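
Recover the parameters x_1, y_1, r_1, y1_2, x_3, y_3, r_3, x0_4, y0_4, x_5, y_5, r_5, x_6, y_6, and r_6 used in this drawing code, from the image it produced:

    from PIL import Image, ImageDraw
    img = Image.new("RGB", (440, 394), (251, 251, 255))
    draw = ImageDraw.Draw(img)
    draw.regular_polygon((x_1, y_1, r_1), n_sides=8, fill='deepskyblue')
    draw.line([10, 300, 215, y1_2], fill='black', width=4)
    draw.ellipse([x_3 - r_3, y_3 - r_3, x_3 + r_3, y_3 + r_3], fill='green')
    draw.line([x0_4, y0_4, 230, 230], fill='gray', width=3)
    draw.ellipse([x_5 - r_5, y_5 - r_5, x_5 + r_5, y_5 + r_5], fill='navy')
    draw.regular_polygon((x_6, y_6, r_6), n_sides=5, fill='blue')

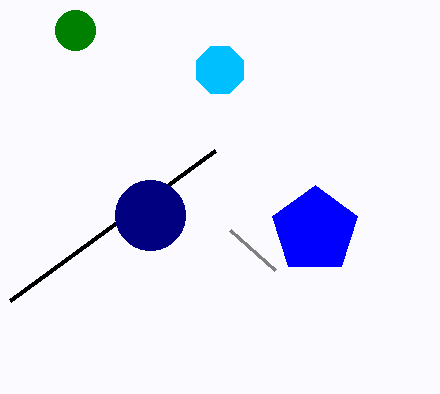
x_1 = 220
y_1 = 70
r_1 = 25
y1_2 = 150
x_3 = 75
y_3 = 30
r_3 = 20
x0_4 = 275
y0_4 = 270
x_5 = 150
y_5 = 215
r_5 = 35
x_6 = 315
y_6 = 230
r_6 = 45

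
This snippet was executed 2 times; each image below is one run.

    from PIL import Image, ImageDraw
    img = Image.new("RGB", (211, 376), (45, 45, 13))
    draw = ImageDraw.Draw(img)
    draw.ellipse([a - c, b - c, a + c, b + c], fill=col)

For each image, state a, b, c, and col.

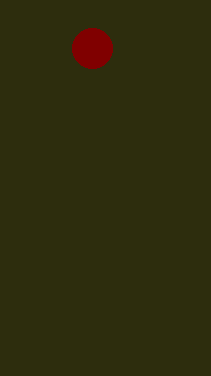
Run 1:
a = 92; b = 48; c = 20; col = 'maroon'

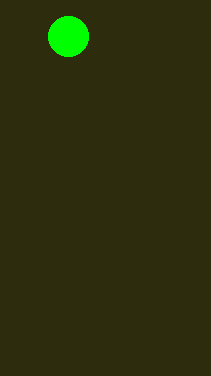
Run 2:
a = 68
b = 36
c = 20
col = 'lime'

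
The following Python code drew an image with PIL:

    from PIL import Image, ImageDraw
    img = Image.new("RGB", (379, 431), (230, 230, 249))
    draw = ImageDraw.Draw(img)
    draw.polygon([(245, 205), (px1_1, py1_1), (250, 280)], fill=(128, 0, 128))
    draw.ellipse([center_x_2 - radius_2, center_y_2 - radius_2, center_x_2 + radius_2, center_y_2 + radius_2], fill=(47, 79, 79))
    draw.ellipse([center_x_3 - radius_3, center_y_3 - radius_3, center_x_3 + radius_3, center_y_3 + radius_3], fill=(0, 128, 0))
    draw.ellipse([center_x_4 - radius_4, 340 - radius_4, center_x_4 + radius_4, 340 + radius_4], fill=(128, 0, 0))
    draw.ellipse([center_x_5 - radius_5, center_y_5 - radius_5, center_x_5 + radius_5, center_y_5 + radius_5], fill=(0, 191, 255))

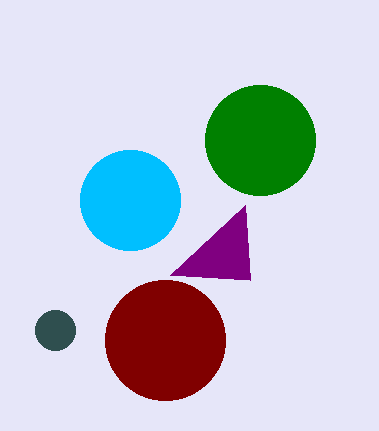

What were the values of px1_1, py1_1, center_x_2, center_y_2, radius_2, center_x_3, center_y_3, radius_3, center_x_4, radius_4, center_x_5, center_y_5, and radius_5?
px1_1 = 170
py1_1 = 275
center_x_2 = 55
center_y_2 = 330
radius_2 = 20
center_x_3 = 260
center_y_3 = 140
radius_3 = 55
center_x_4 = 165
radius_4 = 60
center_x_5 = 130
center_y_5 = 200
radius_5 = 50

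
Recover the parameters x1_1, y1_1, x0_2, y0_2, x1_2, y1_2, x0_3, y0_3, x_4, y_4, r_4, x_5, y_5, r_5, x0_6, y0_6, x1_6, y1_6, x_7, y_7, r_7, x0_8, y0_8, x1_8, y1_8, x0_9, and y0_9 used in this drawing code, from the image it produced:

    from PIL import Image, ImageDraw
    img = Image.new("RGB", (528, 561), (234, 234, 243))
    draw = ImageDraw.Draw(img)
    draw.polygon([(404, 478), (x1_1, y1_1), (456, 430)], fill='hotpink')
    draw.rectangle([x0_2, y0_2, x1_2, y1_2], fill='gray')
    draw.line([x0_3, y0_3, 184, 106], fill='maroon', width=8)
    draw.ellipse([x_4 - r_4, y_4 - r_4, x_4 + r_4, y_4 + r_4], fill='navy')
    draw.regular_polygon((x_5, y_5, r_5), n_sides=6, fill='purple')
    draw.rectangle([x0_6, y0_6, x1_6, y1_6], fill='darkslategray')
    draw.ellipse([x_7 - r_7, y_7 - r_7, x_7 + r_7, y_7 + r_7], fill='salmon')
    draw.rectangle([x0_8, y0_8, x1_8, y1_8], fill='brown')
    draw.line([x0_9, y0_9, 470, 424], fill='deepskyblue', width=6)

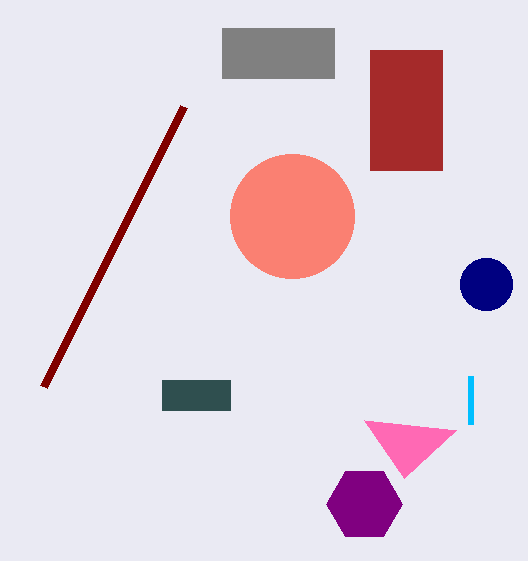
x1_1 = 364; y1_1 = 420; x0_2 = 222; y0_2 = 28; x1_2 = 334; y1_2 = 78; x0_3 = 44; y0_3 = 386; x_4 = 486; y_4 = 284; r_4 = 26; x_5 = 364; y_5 = 504; r_5 = 38; x0_6 = 162; y0_6 = 380; x1_6 = 230; y1_6 = 410; x_7 = 292; y_7 = 216; r_7 = 62; x0_8 = 370; y0_8 = 50; x1_8 = 442; y1_8 = 170; x0_9 = 470; y0_9 = 376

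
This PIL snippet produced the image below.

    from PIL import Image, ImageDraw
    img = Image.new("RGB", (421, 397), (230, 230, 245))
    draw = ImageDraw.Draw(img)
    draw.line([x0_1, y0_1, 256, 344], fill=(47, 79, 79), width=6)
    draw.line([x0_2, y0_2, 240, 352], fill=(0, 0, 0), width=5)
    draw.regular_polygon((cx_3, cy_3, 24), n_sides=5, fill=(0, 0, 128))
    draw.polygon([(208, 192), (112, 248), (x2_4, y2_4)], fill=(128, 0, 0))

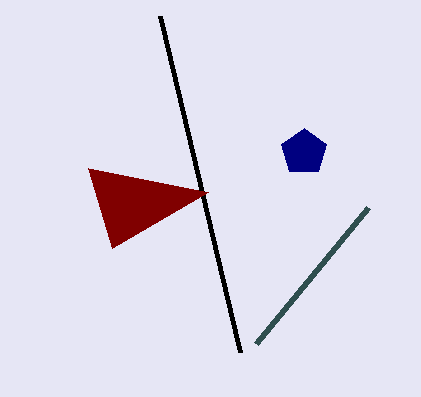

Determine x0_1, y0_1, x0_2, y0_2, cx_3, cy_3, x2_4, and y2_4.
x0_1 = 368, y0_1 = 208, x0_2 = 160, y0_2 = 16, cx_3 = 304, cy_3 = 152, x2_4 = 88, y2_4 = 168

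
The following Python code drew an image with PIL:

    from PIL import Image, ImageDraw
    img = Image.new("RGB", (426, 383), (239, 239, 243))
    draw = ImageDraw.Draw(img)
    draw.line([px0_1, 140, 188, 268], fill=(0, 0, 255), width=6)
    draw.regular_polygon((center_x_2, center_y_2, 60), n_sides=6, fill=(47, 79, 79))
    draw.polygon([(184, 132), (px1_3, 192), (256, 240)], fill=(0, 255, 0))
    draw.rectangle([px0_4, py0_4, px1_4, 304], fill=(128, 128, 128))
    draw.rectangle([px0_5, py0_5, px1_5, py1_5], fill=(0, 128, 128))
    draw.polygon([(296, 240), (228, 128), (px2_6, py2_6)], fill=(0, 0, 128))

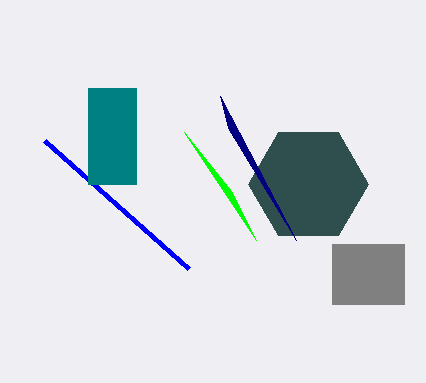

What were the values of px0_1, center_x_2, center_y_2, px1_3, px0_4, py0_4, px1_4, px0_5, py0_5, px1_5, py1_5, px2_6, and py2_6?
px0_1 = 44, center_x_2 = 308, center_y_2 = 184, px1_3 = 232, px0_4 = 332, py0_4 = 244, px1_4 = 404, px0_5 = 88, py0_5 = 88, px1_5 = 136, py1_5 = 184, px2_6 = 220, py2_6 = 96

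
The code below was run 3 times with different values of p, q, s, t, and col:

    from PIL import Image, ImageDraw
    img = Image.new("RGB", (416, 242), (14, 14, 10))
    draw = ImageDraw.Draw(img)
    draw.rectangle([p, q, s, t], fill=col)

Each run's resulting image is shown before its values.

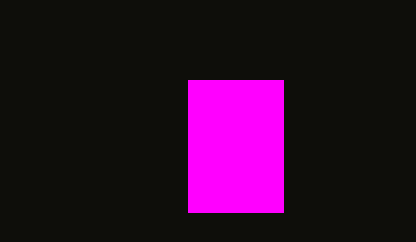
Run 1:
p = 188, q = 80, s = 283, t = 212, col = 'magenta'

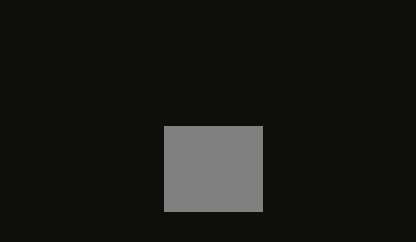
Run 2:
p = 164; q = 126; s = 262; t = 211; col = 'gray'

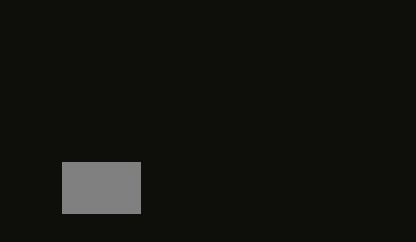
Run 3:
p = 62; q = 162; s = 140; t = 213; col = 'gray'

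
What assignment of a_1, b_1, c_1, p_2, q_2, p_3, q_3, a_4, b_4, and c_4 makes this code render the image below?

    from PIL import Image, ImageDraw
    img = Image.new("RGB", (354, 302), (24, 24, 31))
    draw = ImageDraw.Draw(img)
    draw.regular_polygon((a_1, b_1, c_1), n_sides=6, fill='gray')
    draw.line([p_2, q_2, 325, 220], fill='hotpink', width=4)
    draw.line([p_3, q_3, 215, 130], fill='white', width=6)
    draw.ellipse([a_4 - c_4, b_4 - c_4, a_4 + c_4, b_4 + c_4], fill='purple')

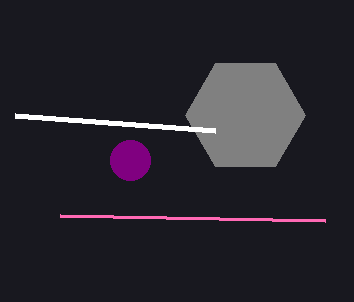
a_1 = 245; b_1 = 115; c_1 = 60; p_2 = 60; q_2 = 215; p_3 = 15; q_3 = 115; a_4 = 130; b_4 = 160; c_4 = 20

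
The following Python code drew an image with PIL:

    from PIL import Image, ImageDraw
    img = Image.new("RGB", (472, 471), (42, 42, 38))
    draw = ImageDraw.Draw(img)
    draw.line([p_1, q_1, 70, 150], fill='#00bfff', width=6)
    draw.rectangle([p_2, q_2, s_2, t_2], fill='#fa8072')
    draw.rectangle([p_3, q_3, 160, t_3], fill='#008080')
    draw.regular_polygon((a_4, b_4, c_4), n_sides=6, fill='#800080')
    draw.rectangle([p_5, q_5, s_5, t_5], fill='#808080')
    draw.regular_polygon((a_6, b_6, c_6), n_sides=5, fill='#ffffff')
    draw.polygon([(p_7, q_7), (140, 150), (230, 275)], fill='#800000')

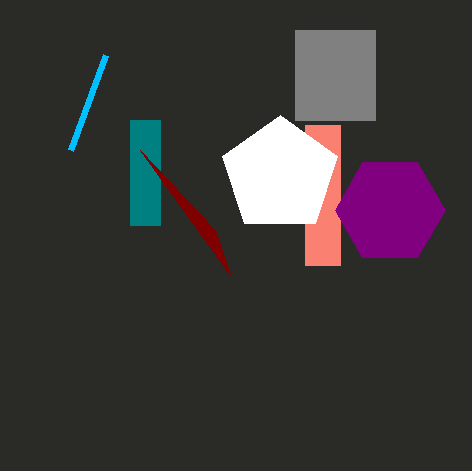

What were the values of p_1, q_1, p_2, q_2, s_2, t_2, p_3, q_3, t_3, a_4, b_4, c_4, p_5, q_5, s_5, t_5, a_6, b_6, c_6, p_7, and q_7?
p_1 = 105, q_1 = 55, p_2 = 305, q_2 = 125, s_2 = 340, t_2 = 265, p_3 = 130, q_3 = 120, t_3 = 225, a_4 = 390, b_4 = 210, c_4 = 55, p_5 = 295, q_5 = 30, s_5 = 375, t_5 = 120, a_6 = 280, b_6 = 175, c_6 = 60, p_7 = 215, q_7 = 230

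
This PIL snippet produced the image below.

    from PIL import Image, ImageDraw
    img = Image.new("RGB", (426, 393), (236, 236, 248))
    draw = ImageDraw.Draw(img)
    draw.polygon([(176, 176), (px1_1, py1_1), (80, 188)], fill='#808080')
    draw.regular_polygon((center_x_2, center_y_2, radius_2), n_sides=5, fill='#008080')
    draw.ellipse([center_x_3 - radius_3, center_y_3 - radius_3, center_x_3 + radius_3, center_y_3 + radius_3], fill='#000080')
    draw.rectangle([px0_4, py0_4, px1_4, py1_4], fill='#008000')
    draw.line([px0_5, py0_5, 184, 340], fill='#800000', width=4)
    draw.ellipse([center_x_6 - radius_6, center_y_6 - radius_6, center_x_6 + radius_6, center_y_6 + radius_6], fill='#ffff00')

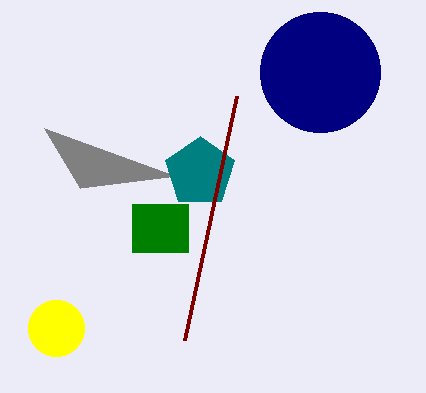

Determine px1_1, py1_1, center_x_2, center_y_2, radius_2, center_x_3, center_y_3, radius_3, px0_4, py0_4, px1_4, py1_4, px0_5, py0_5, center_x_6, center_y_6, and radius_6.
px1_1 = 44; py1_1 = 128; center_x_2 = 200; center_y_2 = 172; radius_2 = 36; center_x_3 = 320; center_y_3 = 72; radius_3 = 60; px0_4 = 132; py0_4 = 204; px1_4 = 188; py1_4 = 252; px0_5 = 236; py0_5 = 96; center_x_6 = 56; center_y_6 = 328; radius_6 = 28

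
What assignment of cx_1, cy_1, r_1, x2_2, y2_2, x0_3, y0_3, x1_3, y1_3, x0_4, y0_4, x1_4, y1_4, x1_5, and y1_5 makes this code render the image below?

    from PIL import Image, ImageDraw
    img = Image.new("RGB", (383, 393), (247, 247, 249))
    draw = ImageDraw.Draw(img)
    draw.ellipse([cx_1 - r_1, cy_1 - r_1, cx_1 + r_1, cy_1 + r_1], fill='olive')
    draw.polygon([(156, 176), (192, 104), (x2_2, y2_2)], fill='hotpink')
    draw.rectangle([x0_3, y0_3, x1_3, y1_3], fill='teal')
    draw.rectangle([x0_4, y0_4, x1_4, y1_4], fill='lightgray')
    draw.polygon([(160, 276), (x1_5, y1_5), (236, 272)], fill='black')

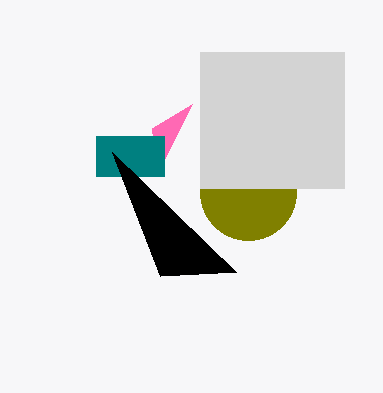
cx_1 = 248
cy_1 = 192
r_1 = 48
x2_2 = 152
y2_2 = 128
x0_3 = 96
y0_3 = 136
x1_3 = 164
y1_3 = 176
x0_4 = 200
y0_4 = 52
x1_4 = 344
y1_4 = 188
x1_5 = 112
y1_5 = 152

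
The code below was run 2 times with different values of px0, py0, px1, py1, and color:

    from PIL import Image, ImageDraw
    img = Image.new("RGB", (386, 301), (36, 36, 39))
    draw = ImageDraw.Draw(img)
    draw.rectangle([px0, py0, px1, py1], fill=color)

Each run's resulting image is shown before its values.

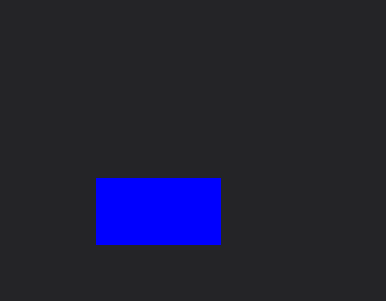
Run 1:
px0 = 96, py0 = 178, px1 = 220, py1 = 244, color = 'blue'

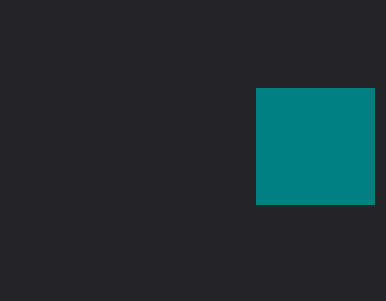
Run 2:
px0 = 256; py0 = 88; px1 = 374; py1 = 204; color = 'teal'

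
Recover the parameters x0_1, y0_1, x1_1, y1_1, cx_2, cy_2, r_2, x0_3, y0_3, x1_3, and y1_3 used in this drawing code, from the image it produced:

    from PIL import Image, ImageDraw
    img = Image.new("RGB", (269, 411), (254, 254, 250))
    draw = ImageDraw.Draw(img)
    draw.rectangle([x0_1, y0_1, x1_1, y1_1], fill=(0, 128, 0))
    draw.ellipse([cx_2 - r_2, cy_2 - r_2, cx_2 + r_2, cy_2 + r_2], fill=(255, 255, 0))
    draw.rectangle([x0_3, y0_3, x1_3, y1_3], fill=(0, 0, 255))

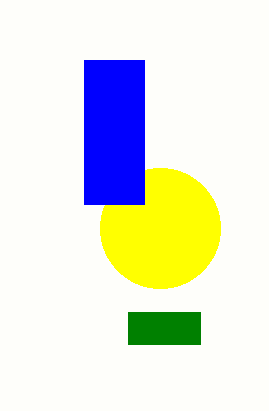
x0_1 = 128
y0_1 = 312
x1_1 = 200
y1_1 = 344
cx_2 = 160
cy_2 = 228
r_2 = 60
x0_3 = 84
y0_3 = 60
x1_3 = 144
y1_3 = 204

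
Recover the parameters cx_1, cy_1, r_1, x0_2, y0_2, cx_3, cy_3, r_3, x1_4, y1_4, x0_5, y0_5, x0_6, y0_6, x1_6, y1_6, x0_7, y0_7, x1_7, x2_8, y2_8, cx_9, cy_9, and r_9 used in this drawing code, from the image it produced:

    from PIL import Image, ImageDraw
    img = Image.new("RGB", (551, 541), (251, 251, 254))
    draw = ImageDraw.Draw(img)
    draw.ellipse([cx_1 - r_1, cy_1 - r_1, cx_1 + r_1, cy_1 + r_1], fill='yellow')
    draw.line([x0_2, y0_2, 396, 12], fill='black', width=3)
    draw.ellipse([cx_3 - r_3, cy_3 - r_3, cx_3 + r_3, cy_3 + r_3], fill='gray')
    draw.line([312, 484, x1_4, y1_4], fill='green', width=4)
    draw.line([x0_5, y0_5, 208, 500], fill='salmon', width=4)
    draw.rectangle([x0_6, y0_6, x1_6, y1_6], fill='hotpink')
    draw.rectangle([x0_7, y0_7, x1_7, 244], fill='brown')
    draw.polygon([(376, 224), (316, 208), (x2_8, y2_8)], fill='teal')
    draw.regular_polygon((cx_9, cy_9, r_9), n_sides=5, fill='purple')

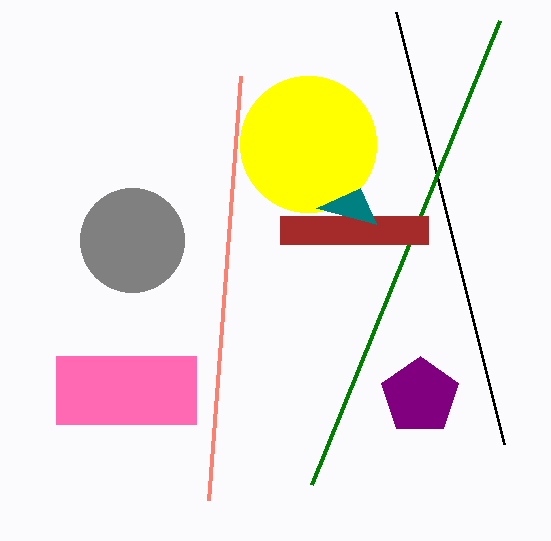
cx_1 = 308; cy_1 = 144; r_1 = 68; x0_2 = 504; y0_2 = 444; cx_3 = 132; cy_3 = 240; r_3 = 52; x1_4 = 500; y1_4 = 20; x0_5 = 240; y0_5 = 76; x0_6 = 56; y0_6 = 356; x1_6 = 196; y1_6 = 424; x0_7 = 280; y0_7 = 216; x1_7 = 428; x2_8 = 360; y2_8 = 188; cx_9 = 420; cy_9 = 396; r_9 = 40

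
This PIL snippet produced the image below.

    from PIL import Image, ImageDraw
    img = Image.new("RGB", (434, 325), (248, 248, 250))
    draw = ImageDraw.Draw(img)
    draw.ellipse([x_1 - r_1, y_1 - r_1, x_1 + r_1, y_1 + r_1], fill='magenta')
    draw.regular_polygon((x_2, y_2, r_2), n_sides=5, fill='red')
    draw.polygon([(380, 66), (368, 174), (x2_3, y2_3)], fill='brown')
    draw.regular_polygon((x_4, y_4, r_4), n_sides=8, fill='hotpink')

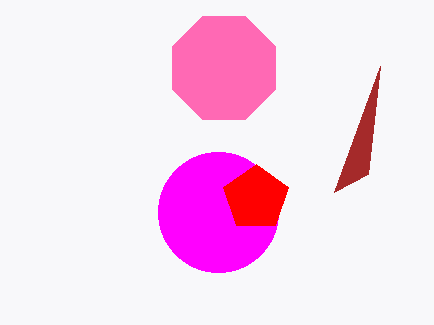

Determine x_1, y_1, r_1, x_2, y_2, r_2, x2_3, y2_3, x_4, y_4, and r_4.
x_1 = 218
y_1 = 212
r_1 = 60
x_2 = 256
y_2 = 198
r_2 = 34
x2_3 = 334
y2_3 = 192
x_4 = 224
y_4 = 68
r_4 = 56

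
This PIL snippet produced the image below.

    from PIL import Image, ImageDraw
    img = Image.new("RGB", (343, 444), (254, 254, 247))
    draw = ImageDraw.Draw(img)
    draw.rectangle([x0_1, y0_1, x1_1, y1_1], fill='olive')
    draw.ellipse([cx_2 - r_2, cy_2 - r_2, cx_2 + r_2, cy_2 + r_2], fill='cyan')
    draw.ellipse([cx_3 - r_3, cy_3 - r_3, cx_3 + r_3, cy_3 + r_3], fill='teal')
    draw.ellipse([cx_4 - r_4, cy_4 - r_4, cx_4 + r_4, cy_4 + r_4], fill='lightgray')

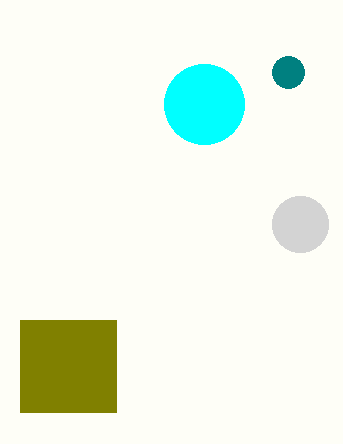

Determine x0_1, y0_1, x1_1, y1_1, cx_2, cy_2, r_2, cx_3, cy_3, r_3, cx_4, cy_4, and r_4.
x0_1 = 20, y0_1 = 320, x1_1 = 116, y1_1 = 412, cx_2 = 204, cy_2 = 104, r_2 = 40, cx_3 = 288, cy_3 = 72, r_3 = 16, cx_4 = 300, cy_4 = 224, r_4 = 28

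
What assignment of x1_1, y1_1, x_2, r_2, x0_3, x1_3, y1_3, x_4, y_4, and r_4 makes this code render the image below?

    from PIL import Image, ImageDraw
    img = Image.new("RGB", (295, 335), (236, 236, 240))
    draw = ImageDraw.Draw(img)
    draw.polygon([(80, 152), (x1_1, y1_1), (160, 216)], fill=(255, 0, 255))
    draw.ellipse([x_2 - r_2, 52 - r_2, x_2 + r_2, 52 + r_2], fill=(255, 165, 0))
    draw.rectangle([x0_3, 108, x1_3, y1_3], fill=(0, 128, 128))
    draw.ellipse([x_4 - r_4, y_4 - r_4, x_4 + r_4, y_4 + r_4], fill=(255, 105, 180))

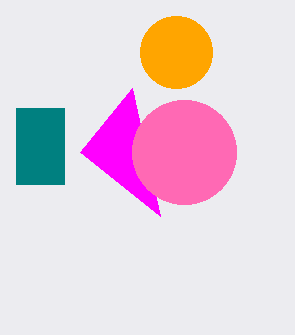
x1_1 = 132
y1_1 = 88
x_2 = 176
r_2 = 36
x0_3 = 16
x1_3 = 64
y1_3 = 184
x_4 = 184
y_4 = 152
r_4 = 52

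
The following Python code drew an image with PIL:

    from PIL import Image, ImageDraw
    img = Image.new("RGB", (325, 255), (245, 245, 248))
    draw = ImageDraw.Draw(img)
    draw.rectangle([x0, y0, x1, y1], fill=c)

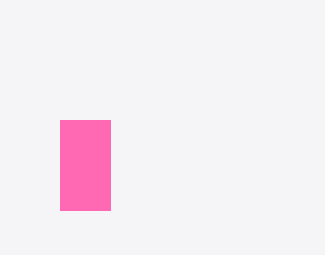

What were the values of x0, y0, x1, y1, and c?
x0 = 60
y0 = 120
x1 = 110
y1 = 210
c = 'hotpink'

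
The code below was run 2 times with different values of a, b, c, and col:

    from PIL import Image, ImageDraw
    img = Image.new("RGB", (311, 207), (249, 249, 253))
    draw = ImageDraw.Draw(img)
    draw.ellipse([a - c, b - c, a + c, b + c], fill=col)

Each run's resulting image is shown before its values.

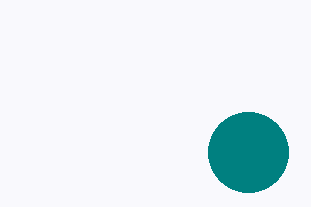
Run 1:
a = 248; b = 152; c = 40; col = 'teal'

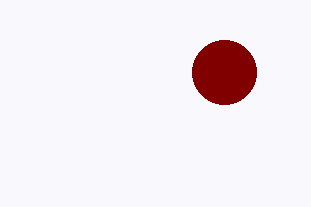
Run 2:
a = 224
b = 72
c = 32
col = 'maroon'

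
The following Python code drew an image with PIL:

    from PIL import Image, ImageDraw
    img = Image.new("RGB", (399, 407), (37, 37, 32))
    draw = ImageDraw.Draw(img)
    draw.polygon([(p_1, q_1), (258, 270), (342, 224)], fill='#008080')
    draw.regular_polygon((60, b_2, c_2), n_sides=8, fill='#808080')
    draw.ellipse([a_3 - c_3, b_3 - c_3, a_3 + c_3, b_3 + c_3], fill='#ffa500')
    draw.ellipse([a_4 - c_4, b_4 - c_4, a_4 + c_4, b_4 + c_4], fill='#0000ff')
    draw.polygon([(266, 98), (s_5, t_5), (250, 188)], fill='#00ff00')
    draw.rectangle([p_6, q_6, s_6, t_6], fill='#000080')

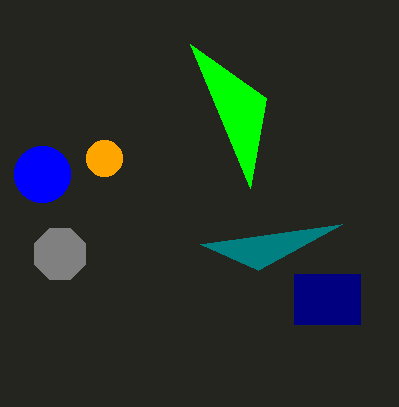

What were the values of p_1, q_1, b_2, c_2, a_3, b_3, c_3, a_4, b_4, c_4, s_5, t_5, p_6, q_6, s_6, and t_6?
p_1 = 200; q_1 = 244; b_2 = 254; c_2 = 28; a_3 = 104; b_3 = 158; c_3 = 18; a_4 = 42; b_4 = 174; c_4 = 28; s_5 = 190; t_5 = 44; p_6 = 294; q_6 = 274; s_6 = 360; t_6 = 324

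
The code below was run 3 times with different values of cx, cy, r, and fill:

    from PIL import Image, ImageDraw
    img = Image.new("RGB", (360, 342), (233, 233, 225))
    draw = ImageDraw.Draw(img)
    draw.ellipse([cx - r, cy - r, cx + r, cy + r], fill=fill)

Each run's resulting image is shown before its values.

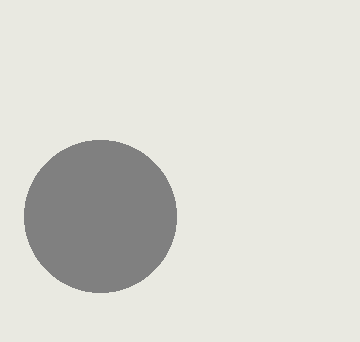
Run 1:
cx = 100, cy = 216, r = 76, fill = 'gray'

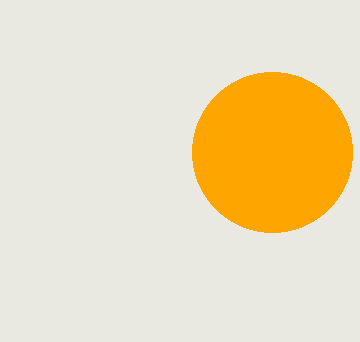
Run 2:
cx = 272; cy = 152; r = 80; fill = 'orange'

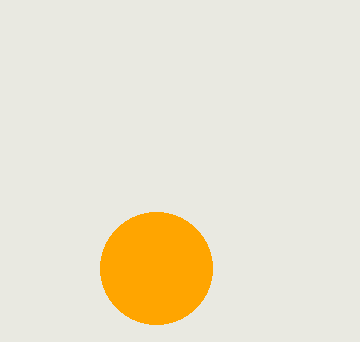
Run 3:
cx = 156; cy = 268; r = 56; fill = 'orange'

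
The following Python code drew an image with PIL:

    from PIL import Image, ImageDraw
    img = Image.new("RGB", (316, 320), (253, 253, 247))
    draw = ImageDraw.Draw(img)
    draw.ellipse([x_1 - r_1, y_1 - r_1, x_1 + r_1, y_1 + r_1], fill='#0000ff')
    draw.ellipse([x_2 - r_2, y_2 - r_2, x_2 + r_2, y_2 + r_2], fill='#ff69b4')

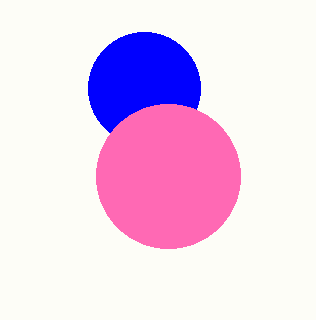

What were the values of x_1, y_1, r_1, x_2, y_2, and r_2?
x_1 = 144, y_1 = 88, r_1 = 56, x_2 = 168, y_2 = 176, r_2 = 72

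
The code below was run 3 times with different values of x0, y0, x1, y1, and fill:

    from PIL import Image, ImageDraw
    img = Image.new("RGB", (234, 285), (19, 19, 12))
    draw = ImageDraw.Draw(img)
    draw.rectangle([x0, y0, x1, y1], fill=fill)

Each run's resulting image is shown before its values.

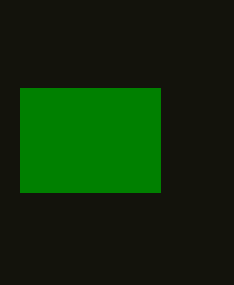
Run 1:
x0 = 20
y0 = 88
x1 = 160
y1 = 192
fill = 'green'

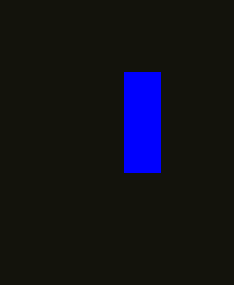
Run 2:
x0 = 124; y0 = 72; x1 = 160; y1 = 172; fill = 'blue'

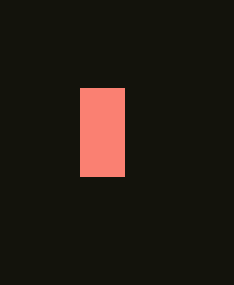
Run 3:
x0 = 80
y0 = 88
x1 = 124
y1 = 176
fill = 'salmon'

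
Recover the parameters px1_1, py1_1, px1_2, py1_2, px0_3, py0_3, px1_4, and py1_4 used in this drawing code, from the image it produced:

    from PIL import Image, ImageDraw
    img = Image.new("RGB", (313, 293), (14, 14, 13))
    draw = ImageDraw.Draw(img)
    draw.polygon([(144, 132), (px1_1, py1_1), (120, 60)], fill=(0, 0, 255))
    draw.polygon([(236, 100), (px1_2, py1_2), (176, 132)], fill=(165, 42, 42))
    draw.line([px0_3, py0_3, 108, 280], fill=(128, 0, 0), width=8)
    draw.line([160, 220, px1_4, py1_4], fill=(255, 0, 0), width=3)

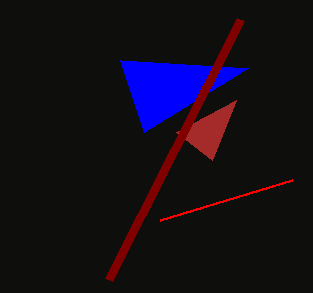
px1_1 = 248
py1_1 = 68
px1_2 = 212
py1_2 = 160
px0_3 = 240
py0_3 = 20
px1_4 = 292
py1_4 = 180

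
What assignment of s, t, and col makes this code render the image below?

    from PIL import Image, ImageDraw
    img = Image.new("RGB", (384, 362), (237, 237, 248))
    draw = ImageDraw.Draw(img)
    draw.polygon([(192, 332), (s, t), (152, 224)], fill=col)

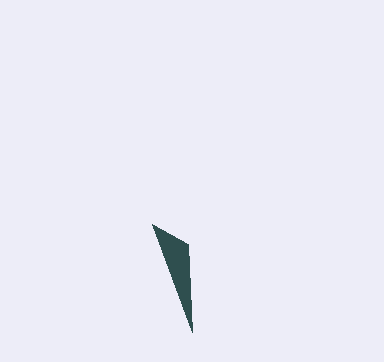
s = 188
t = 244
col = 'darkslategray'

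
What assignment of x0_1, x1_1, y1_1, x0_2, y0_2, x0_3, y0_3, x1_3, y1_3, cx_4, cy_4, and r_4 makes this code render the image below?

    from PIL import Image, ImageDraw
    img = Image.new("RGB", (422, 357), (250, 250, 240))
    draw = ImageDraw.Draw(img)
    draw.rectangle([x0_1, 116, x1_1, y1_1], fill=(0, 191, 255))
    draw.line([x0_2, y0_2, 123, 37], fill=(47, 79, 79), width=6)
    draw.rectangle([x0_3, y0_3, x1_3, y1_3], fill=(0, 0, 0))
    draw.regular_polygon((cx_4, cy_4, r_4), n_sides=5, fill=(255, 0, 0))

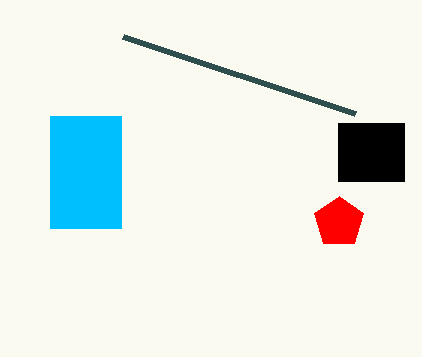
x0_1 = 50; x1_1 = 121; y1_1 = 228; x0_2 = 355; y0_2 = 114; x0_3 = 338; y0_3 = 123; x1_3 = 404; y1_3 = 181; cx_4 = 339; cy_4 = 222; r_4 = 26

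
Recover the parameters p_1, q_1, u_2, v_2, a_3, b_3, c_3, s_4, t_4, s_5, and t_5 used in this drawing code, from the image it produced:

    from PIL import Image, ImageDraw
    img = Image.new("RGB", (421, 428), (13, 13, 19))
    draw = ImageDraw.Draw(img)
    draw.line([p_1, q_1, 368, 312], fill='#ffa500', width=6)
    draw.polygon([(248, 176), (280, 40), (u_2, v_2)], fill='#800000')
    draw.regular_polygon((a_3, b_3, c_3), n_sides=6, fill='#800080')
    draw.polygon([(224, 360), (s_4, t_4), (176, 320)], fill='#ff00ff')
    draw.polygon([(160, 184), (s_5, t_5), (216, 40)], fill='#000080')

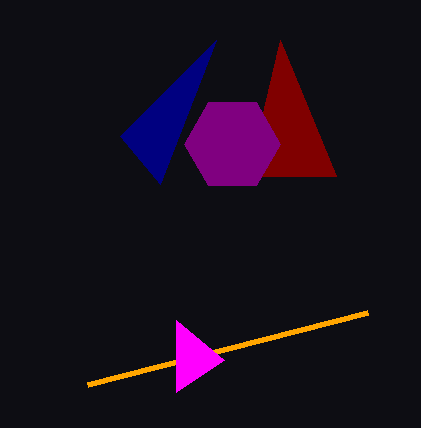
p_1 = 88, q_1 = 384, u_2 = 336, v_2 = 176, a_3 = 232, b_3 = 144, c_3 = 48, s_4 = 176, t_4 = 392, s_5 = 120, t_5 = 136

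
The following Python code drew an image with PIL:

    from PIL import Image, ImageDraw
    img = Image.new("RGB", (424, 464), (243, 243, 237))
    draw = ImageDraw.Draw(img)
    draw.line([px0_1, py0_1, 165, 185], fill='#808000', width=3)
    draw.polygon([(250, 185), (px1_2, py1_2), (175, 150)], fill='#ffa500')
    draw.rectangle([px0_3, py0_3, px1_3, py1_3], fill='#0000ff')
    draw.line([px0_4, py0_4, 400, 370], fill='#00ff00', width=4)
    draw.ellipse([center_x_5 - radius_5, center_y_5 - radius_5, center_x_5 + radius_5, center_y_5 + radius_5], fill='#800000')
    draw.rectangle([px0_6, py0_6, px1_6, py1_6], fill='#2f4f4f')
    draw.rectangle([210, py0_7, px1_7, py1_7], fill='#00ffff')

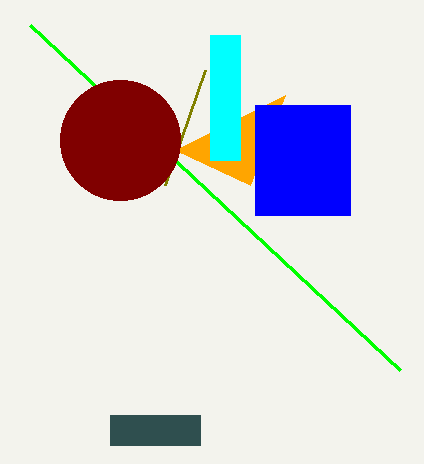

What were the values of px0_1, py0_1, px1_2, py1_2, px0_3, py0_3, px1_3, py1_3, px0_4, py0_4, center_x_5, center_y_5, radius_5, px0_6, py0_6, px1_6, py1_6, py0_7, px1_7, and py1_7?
px0_1 = 205; py0_1 = 70; px1_2 = 285; py1_2 = 95; px0_3 = 255; py0_3 = 105; px1_3 = 350; py1_3 = 215; px0_4 = 30; py0_4 = 25; center_x_5 = 120; center_y_5 = 140; radius_5 = 60; px0_6 = 110; py0_6 = 415; px1_6 = 200; py1_6 = 445; py0_7 = 35; px1_7 = 240; py1_7 = 160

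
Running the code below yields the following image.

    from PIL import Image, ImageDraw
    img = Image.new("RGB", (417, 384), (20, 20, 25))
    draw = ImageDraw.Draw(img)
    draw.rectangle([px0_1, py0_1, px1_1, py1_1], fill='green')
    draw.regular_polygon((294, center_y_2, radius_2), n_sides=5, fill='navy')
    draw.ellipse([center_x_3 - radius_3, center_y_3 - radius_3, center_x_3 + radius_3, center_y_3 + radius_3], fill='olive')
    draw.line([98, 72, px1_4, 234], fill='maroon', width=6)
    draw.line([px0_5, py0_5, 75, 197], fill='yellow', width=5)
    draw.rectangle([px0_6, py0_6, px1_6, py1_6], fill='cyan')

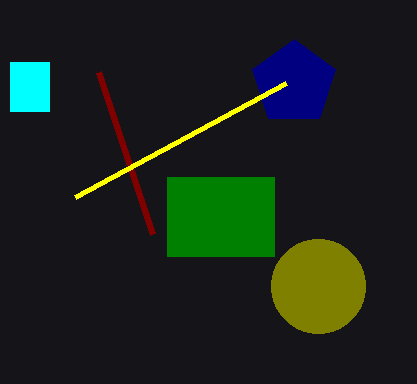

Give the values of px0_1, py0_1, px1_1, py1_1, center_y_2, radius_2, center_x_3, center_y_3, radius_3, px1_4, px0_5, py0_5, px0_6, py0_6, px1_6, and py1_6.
px0_1 = 167
py0_1 = 177
px1_1 = 274
py1_1 = 256
center_y_2 = 83
radius_2 = 44
center_x_3 = 318
center_y_3 = 286
radius_3 = 47
px1_4 = 152
px0_5 = 286
py0_5 = 83
px0_6 = 10
py0_6 = 62
px1_6 = 49
py1_6 = 111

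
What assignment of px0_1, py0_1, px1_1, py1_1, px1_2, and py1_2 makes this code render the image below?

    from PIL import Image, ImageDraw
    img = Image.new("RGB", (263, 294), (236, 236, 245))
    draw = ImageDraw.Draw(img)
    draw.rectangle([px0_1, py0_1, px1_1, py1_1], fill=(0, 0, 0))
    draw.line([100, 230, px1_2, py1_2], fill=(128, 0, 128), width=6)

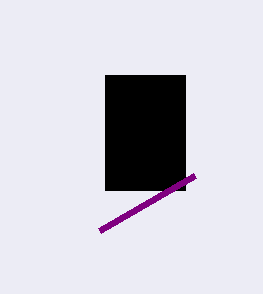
px0_1 = 105, py0_1 = 75, px1_1 = 185, py1_1 = 190, px1_2 = 195, py1_2 = 175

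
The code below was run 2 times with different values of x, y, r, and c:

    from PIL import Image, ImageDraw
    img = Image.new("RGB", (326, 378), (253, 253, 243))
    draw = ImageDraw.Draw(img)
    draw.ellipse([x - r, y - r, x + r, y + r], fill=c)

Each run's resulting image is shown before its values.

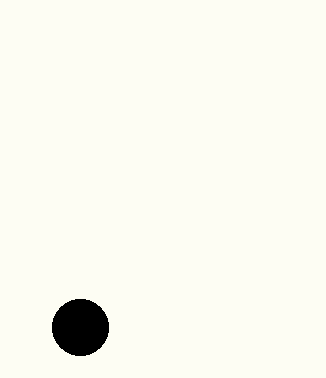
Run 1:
x = 80
y = 327
r = 28
c = 'black'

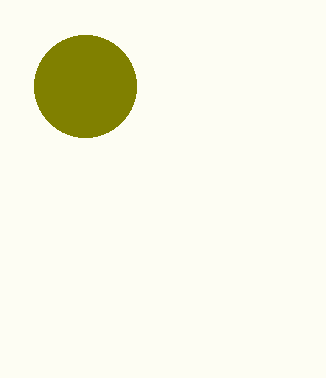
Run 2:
x = 85, y = 86, r = 51, c = 'olive'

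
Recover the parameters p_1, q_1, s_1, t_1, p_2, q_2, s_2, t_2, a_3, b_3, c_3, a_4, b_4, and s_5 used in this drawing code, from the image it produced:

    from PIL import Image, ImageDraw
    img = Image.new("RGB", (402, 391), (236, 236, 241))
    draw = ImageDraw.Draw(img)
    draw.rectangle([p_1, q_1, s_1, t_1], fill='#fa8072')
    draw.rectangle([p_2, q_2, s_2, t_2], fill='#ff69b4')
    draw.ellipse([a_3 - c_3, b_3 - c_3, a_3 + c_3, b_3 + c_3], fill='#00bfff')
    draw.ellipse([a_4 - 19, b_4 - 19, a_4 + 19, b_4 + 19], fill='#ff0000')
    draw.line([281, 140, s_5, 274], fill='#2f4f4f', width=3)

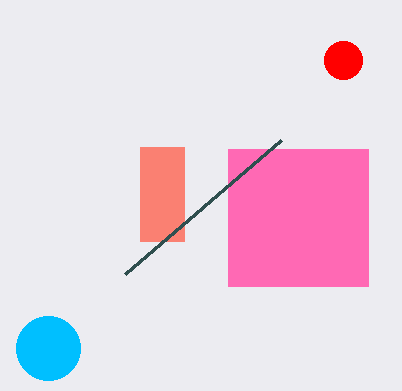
p_1 = 140
q_1 = 147
s_1 = 184
t_1 = 241
p_2 = 228
q_2 = 149
s_2 = 368
t_2 = 286
a_3 = 48
b_3 = 348
c_3 = 32
a_4 = 343
b_4 = 60
s_5 = 125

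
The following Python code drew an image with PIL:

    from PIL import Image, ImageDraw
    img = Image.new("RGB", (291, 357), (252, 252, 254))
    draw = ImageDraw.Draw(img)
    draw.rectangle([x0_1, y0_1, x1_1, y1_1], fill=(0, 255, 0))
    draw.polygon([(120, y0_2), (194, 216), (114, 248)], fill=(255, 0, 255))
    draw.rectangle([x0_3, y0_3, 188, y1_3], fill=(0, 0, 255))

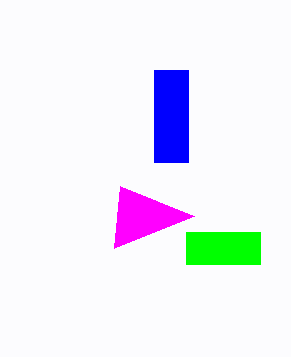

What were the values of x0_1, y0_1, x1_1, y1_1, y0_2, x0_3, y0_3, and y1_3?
x0_1 = 186
y0_1 = 232
x1_1 = 260
y1_1 = 264
y0_2 = 186
x0_3 = 154
y0_3 = 70
y1_3 = 162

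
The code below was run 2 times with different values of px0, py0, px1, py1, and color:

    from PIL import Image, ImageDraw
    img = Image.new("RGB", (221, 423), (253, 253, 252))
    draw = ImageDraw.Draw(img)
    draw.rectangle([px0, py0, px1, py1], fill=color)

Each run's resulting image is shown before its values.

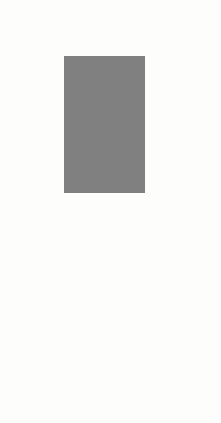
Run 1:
px0 = 64
py0 = 56
px1 = 144
py1 = 192
color = 'gray'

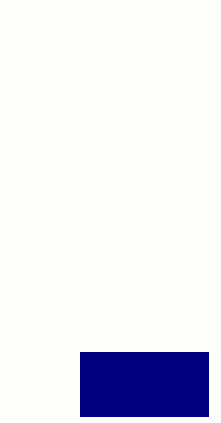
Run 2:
px0 = 80; py0 = 352; px1 = 208; py1 = 416; color = 'navy'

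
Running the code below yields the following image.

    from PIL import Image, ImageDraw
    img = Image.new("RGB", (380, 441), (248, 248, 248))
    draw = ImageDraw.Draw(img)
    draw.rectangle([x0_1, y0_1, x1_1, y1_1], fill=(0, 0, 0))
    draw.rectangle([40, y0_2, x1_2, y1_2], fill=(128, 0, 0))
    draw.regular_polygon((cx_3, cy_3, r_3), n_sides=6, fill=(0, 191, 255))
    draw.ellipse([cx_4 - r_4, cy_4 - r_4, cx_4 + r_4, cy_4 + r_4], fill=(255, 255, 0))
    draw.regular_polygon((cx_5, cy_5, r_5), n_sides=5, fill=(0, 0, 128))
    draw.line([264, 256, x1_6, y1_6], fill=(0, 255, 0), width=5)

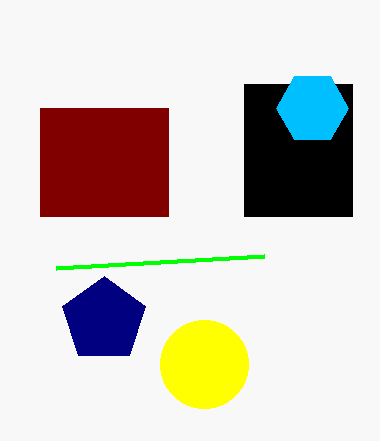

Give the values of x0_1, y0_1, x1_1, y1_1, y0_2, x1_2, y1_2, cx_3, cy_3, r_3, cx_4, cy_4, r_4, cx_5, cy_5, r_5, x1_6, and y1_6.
x0_1 = 244
y0_1 = 84
x1_1 = 352
y1_1 = 216
y0_2 = 108
x1_2 = 168
y1_2 = 216
cx_3 = 312
cy_3 = 108
r_3 = 36
cx_4 = 204
cy_4 = 364
r_4 = 44
cx_5 = 104
cy_5 = 320
r_5 = 44
x1_6 = 56
y1_6 = 268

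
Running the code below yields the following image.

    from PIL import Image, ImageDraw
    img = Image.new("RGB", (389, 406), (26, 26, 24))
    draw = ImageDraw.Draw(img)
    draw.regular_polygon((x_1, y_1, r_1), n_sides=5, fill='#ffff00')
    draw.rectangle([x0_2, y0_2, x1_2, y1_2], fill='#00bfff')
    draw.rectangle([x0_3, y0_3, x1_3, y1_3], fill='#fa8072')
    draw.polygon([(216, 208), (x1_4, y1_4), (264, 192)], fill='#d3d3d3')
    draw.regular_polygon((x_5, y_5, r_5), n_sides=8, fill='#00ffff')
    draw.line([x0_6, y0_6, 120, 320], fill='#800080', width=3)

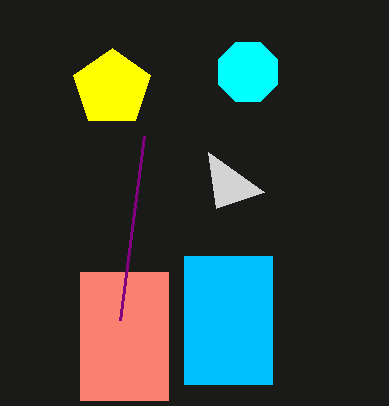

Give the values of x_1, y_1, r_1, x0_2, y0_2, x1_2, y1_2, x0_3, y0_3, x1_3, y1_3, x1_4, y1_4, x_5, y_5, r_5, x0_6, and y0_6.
x_1 = 112; y_1 = 88; r_1 = 40; x0_2 = 184; y0_2 = 256; x1_2 = 272; y1_2 = 384; x0_3 = 80; y0_3 = 272; x1_3 = 168; y1_3 = 400; x1_4 = 208; y1_4 = 152; x_5 = 248; y_5 = 72; r_5 = 32; x0_6 = 144; y0_6 = 136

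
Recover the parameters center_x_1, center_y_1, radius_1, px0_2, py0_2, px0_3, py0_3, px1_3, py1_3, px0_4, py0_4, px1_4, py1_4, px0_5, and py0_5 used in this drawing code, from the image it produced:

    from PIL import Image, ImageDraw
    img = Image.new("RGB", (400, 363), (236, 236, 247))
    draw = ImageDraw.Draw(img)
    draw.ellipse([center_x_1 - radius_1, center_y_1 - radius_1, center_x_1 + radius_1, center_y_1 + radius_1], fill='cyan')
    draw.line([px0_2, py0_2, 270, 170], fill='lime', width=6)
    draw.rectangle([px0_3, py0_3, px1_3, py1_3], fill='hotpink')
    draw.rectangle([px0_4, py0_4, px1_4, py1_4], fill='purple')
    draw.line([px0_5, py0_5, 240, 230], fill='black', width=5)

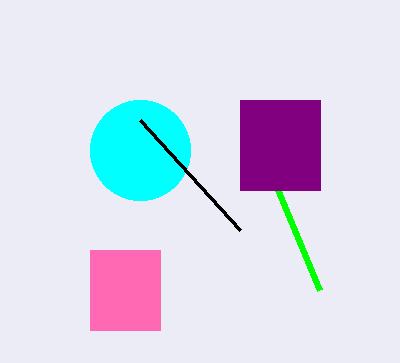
center_x_1 = 140; center_y_1 = 150; radius_1 = 50; px0_2 = 320; py0_2 = 290; px0_3 = 90; py0_3 = 250; px1_3 = 160; py1_3 = 330; px0_4 = 240; py0_4 = 100; px1_4 = 320; py1_4 = 190; px0_5 = 140; py0_5 = 120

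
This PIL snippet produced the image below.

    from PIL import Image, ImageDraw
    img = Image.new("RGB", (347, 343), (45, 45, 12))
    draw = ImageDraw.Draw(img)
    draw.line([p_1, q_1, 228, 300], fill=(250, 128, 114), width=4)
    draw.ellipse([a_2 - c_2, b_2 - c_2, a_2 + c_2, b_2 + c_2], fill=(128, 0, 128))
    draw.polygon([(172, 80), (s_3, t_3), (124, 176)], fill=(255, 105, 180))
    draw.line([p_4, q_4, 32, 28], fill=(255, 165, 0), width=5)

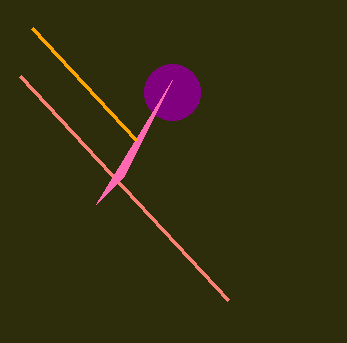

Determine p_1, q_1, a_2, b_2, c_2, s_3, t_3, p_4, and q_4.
p_1 = 20
q_1 = 76
a_2 = 172
b_2 = 92
c_2 = 28
s_3 = 96
t_3 = 204
p_4 = 136
q_4 = 140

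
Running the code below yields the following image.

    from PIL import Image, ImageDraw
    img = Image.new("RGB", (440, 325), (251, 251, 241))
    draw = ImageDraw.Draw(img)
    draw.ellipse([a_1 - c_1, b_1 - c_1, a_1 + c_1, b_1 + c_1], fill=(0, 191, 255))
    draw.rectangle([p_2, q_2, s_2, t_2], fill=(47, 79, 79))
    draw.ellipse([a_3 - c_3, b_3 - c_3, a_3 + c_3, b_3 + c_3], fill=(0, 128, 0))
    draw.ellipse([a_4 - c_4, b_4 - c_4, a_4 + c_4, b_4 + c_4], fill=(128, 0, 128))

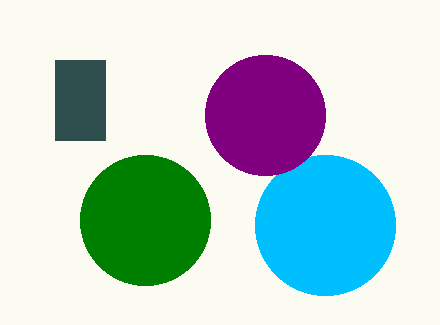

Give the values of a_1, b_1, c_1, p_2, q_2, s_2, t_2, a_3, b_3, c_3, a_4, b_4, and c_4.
a_1 = 325; b_1 = 225; c_1 = 70; p_2 = 55; q_2 = 60; s_2 = 105; t_2 = 140; a_3 = 145; b_3 = 220; c_3 = 65; a_4 = 265; b_4 = 115; c_4 = 60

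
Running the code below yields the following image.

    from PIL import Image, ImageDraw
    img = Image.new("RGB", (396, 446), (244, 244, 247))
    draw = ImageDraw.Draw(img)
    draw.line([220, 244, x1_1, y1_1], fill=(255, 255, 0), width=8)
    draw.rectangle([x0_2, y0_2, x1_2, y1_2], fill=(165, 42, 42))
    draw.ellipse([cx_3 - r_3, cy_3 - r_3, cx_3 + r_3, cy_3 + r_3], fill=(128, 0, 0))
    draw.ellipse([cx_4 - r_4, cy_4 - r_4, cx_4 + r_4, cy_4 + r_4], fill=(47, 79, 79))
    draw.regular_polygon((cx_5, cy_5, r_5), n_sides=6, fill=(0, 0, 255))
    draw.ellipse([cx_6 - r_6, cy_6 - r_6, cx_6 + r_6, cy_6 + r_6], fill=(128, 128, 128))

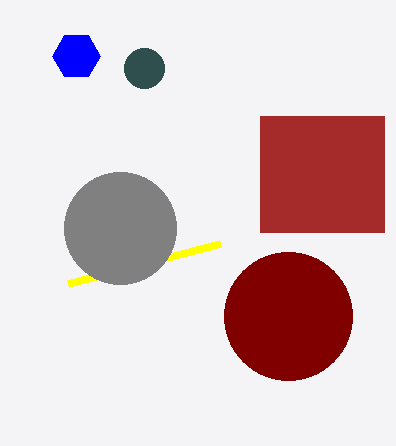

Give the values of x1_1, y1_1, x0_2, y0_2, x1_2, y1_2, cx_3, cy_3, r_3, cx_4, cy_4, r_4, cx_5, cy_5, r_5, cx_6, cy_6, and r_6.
x1_1 = 68, y1_1 = 284, x0_2 = 260, y0_2 = 116, x1_2 = 384, y1_2 = 232, cx_3 = 288, cy_3 = 316, r_3 = 64, cx_4 = 144, cy_4 = 68, r_4 = 20, cx_5 = 76, cy_5 = 56, r_5 = 24, cx_6 = 120, cy_6 = 228, r_6 = 56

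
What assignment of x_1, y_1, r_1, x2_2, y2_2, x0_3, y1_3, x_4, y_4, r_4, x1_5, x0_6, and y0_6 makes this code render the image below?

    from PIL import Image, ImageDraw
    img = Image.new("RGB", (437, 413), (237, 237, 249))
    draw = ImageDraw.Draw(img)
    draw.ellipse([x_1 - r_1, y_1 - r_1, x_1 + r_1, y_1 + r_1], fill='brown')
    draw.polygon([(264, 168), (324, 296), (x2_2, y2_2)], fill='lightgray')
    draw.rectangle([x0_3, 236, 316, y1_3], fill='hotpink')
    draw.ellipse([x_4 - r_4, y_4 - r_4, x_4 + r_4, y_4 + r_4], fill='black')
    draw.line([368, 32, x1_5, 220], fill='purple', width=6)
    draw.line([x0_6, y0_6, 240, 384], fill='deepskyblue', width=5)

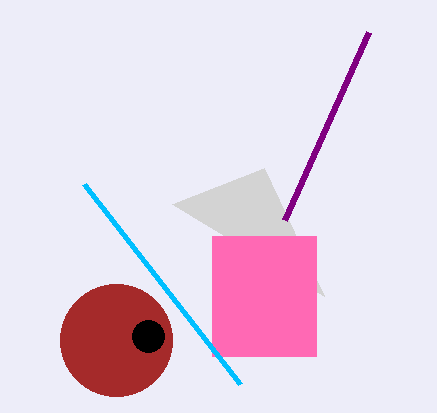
x_1 = 116, y_1 = 340, r_1 = 56, x2_2 = 172, y2_2 = 204, x0_3 = 212, y1_3 = 356, x_4 = 148, y_4 = 336, r_4 = 16, x1_5 = 284, x0_6 = 84, y0_6 = 184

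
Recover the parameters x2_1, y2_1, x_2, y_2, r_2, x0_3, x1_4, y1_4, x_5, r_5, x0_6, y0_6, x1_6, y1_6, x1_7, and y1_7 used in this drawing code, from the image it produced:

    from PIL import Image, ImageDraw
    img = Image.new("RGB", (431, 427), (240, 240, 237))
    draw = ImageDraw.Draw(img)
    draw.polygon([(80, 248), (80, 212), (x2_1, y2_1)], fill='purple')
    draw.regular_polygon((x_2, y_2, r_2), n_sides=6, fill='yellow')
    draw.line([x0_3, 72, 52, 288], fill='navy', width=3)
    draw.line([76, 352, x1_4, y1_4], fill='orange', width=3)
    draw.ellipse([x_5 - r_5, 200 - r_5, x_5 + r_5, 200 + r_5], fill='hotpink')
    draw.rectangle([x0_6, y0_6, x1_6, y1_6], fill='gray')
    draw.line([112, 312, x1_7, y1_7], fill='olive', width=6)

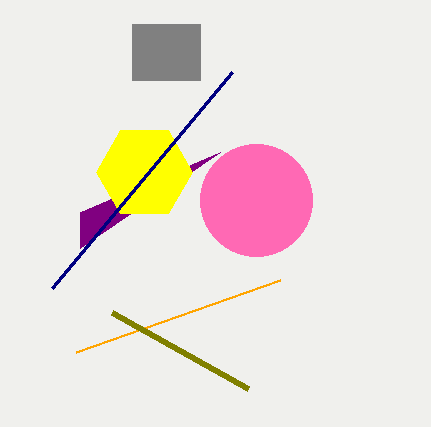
x2_1 = 220, y2_1 = 152, x_2 = 144, y_2 = 172, r_2 = 48, x0_3 = 232, x1_4 = 280, y1_4 = 280, x_5 = 256, r_5 = 56, x0_6 = 132, y0_6 = 24, x1_6 = 200, y1_6 = 80, x1_7 = 248, y1_7 = 388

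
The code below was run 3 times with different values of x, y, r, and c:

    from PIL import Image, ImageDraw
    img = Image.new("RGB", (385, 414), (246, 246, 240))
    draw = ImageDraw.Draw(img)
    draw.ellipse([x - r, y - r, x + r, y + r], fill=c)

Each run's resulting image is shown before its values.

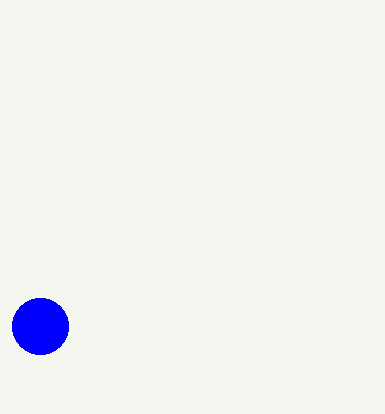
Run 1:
x = 40
y = 326
r = 28
c = 'blue'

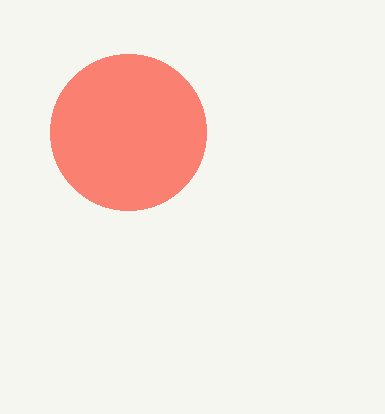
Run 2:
x = 128
y = 132
r = 78
c = 'salmon'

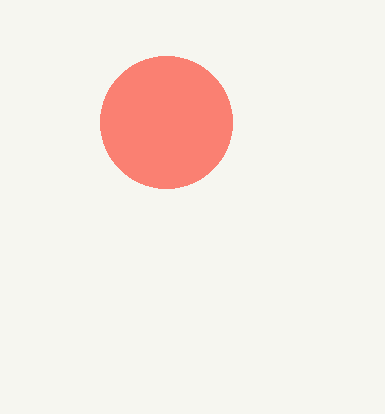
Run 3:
x = 166; y = 122; r = 66; c = 'salmon'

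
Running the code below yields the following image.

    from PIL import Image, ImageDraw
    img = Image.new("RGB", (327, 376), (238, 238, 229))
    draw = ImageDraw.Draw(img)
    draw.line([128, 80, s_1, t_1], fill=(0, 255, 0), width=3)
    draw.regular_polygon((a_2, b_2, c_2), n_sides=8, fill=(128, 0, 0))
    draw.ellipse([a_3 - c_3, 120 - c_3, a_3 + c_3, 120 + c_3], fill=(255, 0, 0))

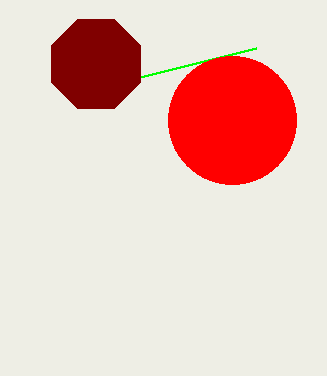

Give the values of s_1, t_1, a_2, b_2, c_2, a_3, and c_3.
s_1 = 256; t_1 = 48; a_2 = 96; b_2 = 64; c_2 = 48; a_3 = 232; c_3 = 64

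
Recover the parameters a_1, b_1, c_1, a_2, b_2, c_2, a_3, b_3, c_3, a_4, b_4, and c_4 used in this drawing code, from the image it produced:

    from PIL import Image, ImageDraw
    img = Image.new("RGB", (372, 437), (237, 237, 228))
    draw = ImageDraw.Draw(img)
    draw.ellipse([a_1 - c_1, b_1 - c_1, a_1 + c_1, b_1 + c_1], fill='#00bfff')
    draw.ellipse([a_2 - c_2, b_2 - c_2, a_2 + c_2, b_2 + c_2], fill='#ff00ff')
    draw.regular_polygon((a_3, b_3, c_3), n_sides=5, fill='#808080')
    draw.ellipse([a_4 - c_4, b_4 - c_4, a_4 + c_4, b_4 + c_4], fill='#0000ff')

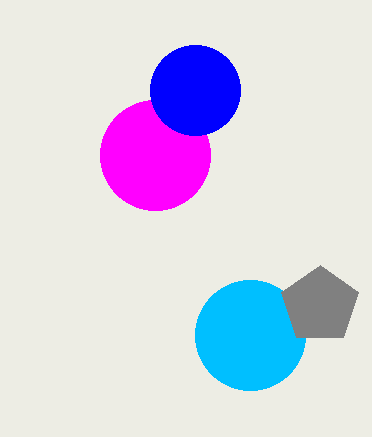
a_1 = 250; b_1 = 335; c_1 = 55; a_2 = 155; b_2 = 155; c_2 = 55; a_3 = 320; b_3 = 305; c_3 = 40; a_4 = 195; b_4 = 90; c_4 = 45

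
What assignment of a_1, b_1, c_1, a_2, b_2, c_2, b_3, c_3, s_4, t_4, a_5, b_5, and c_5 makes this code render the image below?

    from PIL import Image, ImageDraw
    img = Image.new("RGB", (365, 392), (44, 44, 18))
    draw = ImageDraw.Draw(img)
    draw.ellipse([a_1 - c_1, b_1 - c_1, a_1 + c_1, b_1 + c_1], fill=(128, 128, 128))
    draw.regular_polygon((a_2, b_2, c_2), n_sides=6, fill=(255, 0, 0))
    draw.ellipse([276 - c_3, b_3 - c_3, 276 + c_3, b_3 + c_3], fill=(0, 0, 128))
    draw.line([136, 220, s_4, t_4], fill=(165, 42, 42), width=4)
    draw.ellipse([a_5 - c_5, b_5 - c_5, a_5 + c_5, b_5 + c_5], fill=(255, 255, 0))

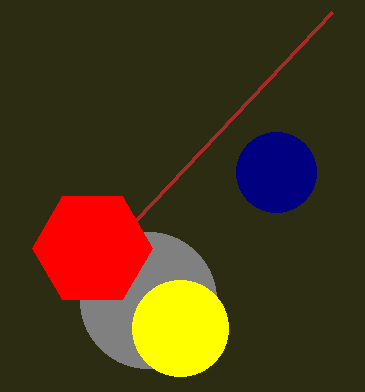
a_1 = 148, b_1 = 300, c_1 = 68, a_2 = 92, b_2 = 248, c_2 = 60, b_3 = 172, c_3 = 40, s_4 = 332, t_4 = 12, a_5 = 180, b_5 = 328, c_5 = 48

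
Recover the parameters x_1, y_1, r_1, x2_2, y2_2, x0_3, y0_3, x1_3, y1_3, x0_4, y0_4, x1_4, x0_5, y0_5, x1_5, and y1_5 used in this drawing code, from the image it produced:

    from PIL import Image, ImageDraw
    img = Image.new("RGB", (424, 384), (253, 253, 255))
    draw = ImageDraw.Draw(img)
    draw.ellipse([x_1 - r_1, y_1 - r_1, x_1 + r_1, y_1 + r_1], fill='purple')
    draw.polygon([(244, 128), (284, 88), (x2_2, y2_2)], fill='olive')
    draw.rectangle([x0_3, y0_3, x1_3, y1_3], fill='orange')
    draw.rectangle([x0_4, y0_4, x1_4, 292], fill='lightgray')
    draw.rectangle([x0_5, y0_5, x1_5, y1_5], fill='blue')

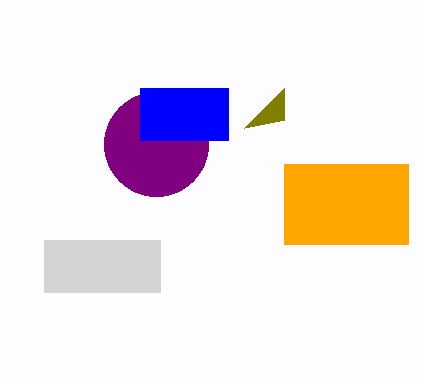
x_1 = 156, y_1 = 144, r_1 = 52, x2_2 = 284, y2_2 = 120, x0_3 = 284, y0_3 = 164, x1_3 = 408, y1_3 = 244, x0_4 = 44, y0_4 = 240, x1_4 = 160, x0_5 = 140, y0_5 = 88, x1_5 = 228, y1_5 = 140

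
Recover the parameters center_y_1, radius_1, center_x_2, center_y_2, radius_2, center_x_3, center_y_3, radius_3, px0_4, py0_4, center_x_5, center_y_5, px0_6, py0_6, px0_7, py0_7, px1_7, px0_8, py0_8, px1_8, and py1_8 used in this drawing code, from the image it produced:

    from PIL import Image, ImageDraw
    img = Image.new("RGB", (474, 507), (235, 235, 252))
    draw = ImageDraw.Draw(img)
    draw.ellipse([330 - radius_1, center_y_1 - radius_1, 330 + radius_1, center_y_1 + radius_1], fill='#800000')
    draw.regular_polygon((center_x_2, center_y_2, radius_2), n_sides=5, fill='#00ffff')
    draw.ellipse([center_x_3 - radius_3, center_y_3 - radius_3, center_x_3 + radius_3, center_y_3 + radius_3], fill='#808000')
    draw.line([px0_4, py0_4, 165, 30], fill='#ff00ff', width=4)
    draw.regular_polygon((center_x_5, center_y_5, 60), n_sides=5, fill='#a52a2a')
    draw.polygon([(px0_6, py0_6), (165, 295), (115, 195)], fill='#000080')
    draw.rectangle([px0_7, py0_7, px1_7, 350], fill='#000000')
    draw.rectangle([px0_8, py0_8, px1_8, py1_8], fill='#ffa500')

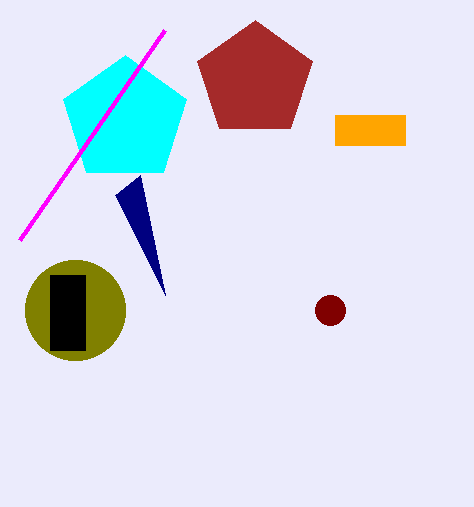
center_y_1 = 310; radius_1 = 15; center_x_2 = 125; center_y_2 = 120; radius_2 = 65; center_x_3 = 75; center_y_3 = 310; radius_3 = 50; px0_4 = 20; py0_4 = 240; center_x_5 = 255; center_y_5 = 80; px0_6 = 140; py0_6 = 175; px0_7 = 50; py0_7 = 275; px1_7 = 85; px0_8 = 335; py0_8 = 115; px1_8 = 405; py1_8 = 145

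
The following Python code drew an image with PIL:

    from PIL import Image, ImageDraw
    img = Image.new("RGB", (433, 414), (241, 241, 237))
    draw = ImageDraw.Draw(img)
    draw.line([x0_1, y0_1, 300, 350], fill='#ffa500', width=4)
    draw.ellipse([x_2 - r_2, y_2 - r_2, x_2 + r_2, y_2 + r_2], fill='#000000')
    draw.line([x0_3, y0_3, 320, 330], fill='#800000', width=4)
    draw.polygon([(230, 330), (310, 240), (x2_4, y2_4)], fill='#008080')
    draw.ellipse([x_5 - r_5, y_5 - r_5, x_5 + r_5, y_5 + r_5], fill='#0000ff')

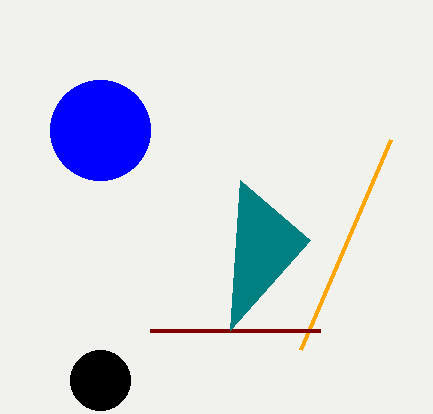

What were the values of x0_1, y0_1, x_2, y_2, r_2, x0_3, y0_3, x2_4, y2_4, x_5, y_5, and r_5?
x0_1 = 390
y0_1 = 140
x_2 = 100
y_2 = 380
r_2 = 30
x0_3 = 150
y0_3 = 330
x2_4 = 240
y2_4 = 180
x_5 = 100
y_5 = 130
r_5 = 50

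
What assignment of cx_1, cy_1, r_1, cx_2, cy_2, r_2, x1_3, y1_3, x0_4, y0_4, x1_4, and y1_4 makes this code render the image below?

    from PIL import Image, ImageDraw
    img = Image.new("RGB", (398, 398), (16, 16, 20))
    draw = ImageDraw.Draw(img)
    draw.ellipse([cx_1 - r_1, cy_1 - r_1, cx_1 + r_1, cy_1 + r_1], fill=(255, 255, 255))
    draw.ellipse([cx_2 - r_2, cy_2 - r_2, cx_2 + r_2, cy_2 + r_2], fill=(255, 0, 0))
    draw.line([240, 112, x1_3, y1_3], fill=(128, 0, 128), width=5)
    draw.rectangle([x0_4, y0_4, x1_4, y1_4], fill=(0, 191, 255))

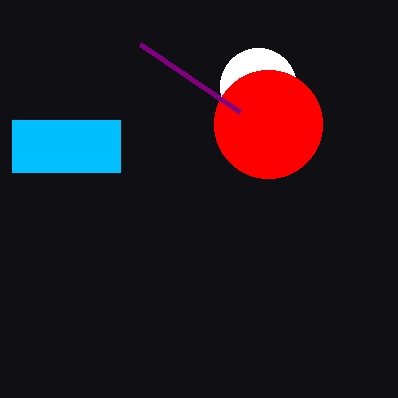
cx_1 = 258, cy_1 = 86, r_1 = 38, cx_2 = 268, cy_2 = 124, r_2 = 54, x1_3 = 140, y1_3 = 44, x0_4 = 12, y0_4 = 120, x1_4 = 120, y1_4 = 172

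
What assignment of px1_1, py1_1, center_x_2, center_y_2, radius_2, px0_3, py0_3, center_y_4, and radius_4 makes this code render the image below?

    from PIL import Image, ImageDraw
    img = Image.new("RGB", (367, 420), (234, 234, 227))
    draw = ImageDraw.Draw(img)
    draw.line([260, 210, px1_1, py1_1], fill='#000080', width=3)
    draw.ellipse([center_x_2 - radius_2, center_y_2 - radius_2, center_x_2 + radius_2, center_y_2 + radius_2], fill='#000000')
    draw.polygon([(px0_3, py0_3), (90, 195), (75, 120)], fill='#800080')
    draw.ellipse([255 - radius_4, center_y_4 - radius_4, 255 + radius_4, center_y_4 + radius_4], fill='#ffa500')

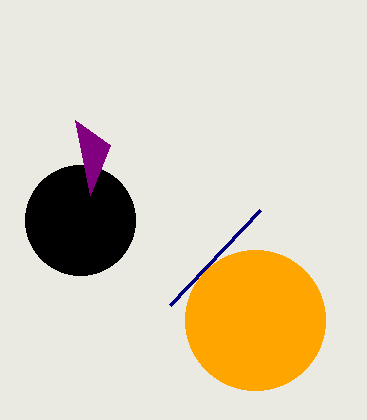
px1_1 = 170
py1_1 = 305
center_x_2 = 80
center_y_2 = 220
radius_2 = 55
px0_3 = 110
py0_3 = 145
center_y_4 = 320
radius_4 = 70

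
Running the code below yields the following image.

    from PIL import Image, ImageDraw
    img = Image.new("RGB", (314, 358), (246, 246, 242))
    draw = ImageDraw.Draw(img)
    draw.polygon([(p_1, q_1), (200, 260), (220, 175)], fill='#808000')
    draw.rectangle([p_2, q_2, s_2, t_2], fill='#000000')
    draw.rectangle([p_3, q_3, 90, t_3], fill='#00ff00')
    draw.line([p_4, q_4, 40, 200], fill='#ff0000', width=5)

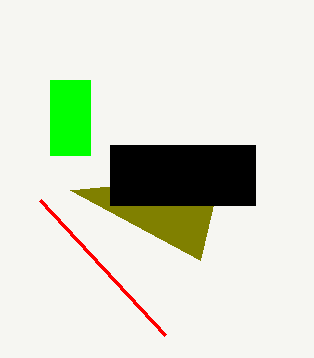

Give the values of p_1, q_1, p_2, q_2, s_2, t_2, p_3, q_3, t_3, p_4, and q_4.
p_1 = 70, q_1 = 190, p_2 = 110, q_2 = 145, s_2 = 255, t_2 = 205, p_3 = 50, q_3 = 80, t_3 = 155, p_4 = 165, q_4 = 335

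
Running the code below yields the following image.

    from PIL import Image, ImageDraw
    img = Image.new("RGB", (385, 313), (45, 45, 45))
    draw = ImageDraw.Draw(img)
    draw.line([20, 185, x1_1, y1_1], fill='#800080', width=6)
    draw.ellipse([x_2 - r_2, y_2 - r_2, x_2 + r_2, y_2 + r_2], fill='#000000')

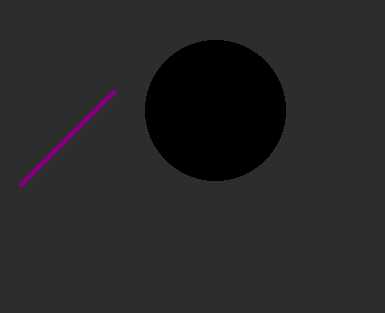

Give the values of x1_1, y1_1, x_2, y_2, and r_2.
x1_1 = 115; y1_1 = 90; x_2 = 215; y_2 = 110; r_2 = 70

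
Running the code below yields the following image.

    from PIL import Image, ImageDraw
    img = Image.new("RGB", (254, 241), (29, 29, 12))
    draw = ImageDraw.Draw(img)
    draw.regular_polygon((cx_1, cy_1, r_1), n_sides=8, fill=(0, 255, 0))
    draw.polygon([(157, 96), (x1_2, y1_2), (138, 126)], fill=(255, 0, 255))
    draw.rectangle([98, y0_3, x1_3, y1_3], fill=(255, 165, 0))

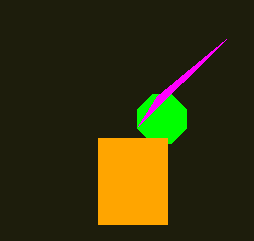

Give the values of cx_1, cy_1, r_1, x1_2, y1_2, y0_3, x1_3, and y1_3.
cx_1 = 162
cy_1 = 119
r_1 = 26
x1_2 = 226
y1_2 = 39
y0_3 = 138
x1_3 = 167
y1_3 = 224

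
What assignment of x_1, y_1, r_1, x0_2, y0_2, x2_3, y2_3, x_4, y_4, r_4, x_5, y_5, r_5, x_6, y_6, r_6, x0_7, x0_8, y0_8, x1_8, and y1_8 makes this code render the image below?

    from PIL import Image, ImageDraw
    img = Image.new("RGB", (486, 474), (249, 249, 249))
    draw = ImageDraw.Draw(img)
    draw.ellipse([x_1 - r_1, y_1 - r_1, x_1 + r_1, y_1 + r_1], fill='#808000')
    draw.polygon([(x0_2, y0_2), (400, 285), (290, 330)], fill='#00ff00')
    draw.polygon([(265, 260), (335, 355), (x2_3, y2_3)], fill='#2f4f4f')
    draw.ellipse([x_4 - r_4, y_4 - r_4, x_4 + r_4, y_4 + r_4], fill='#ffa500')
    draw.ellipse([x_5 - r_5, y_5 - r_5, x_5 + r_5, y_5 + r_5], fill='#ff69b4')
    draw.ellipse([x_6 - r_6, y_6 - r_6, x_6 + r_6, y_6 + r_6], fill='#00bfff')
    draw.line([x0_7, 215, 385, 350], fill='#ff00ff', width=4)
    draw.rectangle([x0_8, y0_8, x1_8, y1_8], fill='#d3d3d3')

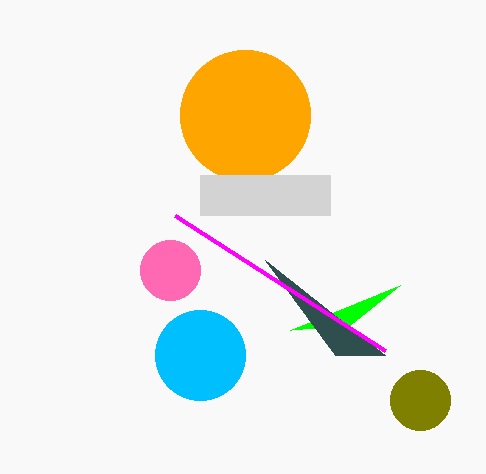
x_1 = 420
y_1 = 400
r_1 = 30
x0_2 = 350
y0_2 = 325
x2_3 = 385
y2_3 = 355
x_4 = 245
y_4 = 115
r_4 = 65
x_5 = 170
y_5 = 270
r_5 = 30
x_6 = 200
y_6 = 355
r_6 = 45
x0_7 = 175
x0_8 = 200
y0_8 = 175
x1_8 = 330
y1_8 = 215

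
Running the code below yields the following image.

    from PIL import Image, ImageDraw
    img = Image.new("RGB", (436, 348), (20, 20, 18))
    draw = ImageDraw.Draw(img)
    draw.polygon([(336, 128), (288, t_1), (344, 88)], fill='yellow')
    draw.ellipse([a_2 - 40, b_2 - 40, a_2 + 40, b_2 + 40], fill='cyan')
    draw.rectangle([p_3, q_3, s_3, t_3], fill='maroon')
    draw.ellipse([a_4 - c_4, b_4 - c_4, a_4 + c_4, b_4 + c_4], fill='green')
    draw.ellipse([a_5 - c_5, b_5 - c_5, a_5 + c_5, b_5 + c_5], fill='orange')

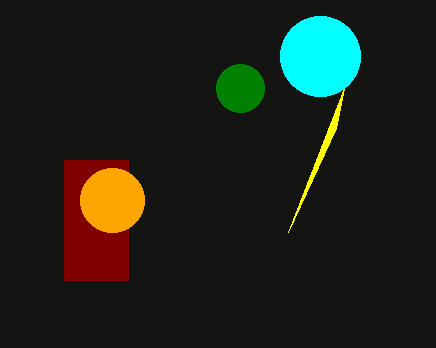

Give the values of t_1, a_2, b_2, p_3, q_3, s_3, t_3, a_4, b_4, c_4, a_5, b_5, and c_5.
t_1 = 232, a_2 = 320, b_2 = 56, p_3 = 64, q_3 = 160, s_3 = 128, t_3 = 280, a_4 = 240, b_4 = 88, c_4 = 24, a_5 = 112, b_5 = 200, c_5 = 32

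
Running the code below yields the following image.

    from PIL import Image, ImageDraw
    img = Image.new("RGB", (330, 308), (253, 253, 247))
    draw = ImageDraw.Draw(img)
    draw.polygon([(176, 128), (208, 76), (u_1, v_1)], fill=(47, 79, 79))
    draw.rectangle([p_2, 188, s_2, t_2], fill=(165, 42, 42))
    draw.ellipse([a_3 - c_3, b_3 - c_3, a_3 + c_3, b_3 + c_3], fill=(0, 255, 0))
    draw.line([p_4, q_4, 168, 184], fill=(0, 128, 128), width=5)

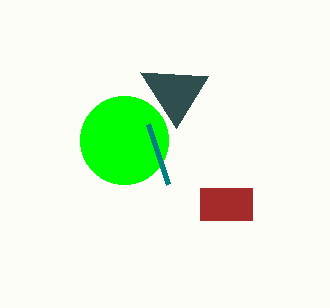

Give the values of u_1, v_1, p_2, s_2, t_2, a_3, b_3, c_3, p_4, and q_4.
u_1 = 140; v_1 = 72; p_2 = 200; s_2 = 252; t_2 = 220; a_3 = 124; b_3 = 140; c_3 = 44; p_4 = 148; q_4 = 124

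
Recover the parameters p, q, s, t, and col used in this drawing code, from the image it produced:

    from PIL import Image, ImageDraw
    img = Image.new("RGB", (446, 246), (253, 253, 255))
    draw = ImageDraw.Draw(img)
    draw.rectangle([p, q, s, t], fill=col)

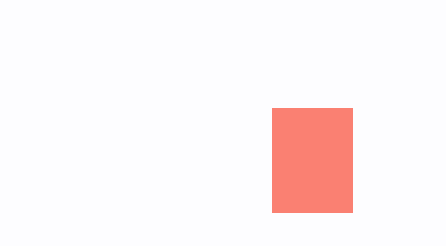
p = 272, q = 108, s = 352, t = 212, col = 'salmon'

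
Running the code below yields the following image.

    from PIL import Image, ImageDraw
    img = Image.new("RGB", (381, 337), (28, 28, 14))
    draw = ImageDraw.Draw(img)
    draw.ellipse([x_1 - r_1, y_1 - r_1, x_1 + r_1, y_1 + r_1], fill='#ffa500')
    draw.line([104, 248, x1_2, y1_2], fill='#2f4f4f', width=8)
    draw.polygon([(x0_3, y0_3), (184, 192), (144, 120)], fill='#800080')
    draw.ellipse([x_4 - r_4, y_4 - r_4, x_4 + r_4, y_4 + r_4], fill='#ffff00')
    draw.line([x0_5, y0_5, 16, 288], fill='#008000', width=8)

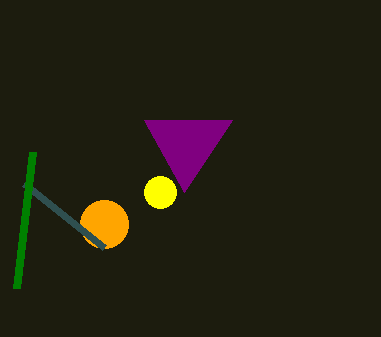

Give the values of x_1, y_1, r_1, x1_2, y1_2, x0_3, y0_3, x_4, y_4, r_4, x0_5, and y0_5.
x_1 = 104, y_1 = 224, r_1 = 24, x1_2 = 24, y1_2 = 184, x0_3 = 232, y0_3 = 120, x_4 = 160, y_4 = 192, r_4 = 16, x0_5 = 32, y0_5 = 152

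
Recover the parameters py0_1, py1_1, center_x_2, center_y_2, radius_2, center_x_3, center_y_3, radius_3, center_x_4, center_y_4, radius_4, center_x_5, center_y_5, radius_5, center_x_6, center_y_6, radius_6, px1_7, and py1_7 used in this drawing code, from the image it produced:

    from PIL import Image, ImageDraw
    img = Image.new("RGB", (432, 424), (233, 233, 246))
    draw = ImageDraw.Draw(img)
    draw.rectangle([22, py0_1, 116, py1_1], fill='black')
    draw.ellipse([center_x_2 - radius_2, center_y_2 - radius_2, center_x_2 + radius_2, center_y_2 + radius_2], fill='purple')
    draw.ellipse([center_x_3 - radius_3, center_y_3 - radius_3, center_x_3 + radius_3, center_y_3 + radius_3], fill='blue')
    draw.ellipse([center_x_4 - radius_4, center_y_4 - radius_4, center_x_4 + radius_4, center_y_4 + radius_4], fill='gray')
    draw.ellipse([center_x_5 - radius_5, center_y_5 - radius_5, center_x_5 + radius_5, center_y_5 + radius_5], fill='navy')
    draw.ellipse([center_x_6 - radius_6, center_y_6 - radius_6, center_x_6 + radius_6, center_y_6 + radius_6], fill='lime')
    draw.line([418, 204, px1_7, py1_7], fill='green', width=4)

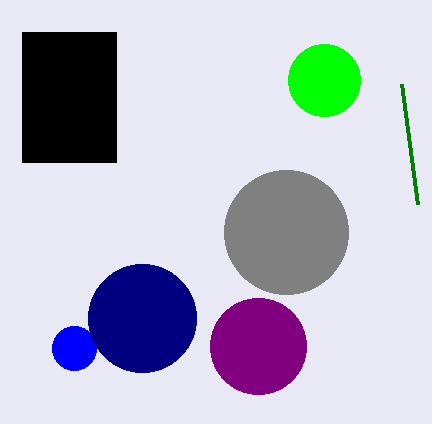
py0_1 = 32
py1_1 = 162
center_x_2 = 258
center_y_2 = 346
radius_2 = 48
center_x_3 = 74
center_y_3 = 348
radius_3 = 22
center_x_4 = 286
center_y_4 = 232
radius_4 = 62
center_x_5 = 142
center_y_5 = 318
radius_5 = 54
center_x_6 = 324
center_y_6 = 80
radius_6 = 36
px1_7 = 402
py1_7 = 84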